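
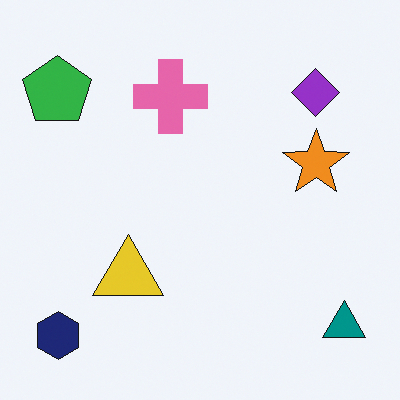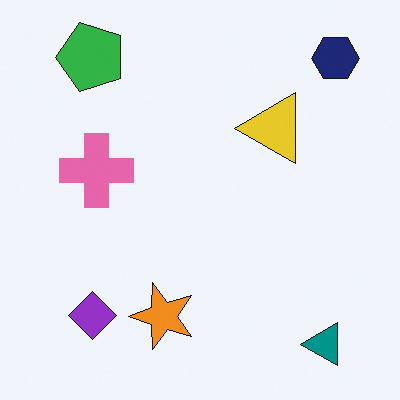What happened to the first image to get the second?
It was transposed (reflected across the top-left ↔ bottom-right diagonal).

Shapes have swapped their row and column positions — what was in the top-right is now in the bottom-left — a diagonal reflection.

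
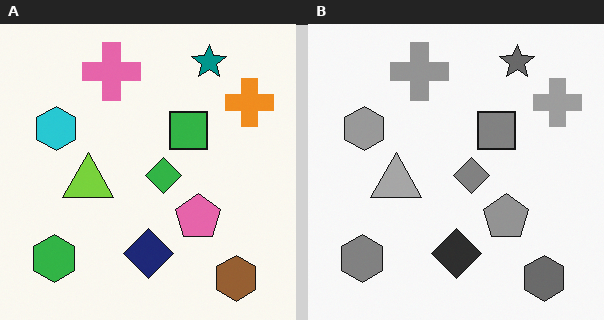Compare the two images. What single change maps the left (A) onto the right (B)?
The image was converted to grayscale.

All color is removed — every shape is now a shade of grey.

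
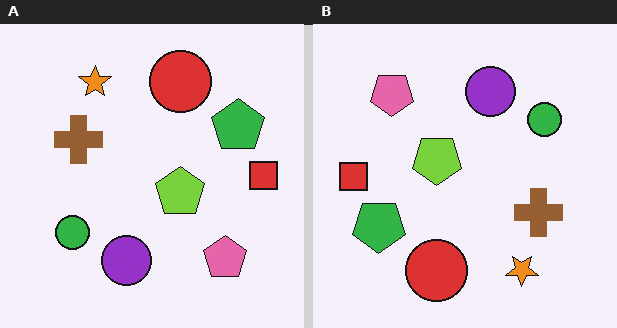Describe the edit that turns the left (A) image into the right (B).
It was rotated 180°.

The red square sits in the right of the left (A) image and the left of the right (B) — consistent with a whole-image 180° rotation.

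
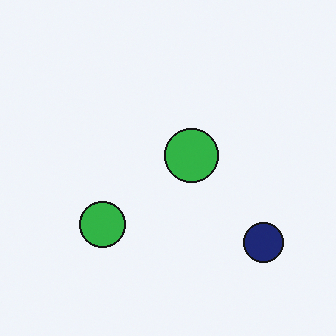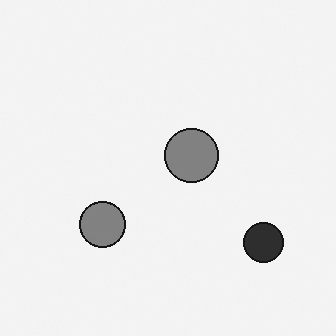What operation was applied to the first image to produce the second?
This is the original image converted to grayscale.

All color is removed — every shape is now a shade of grey.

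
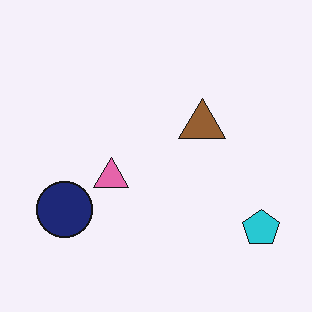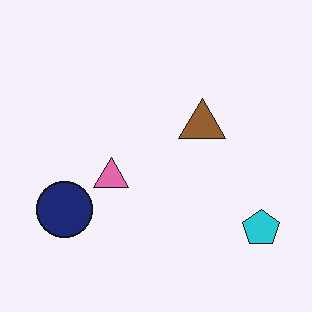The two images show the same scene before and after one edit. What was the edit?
It was given moderate JPEG compression.

Blocky 8×8 compression artifacts appear around shape edges and the flat background shows ringing — characteristic JPEG degradation.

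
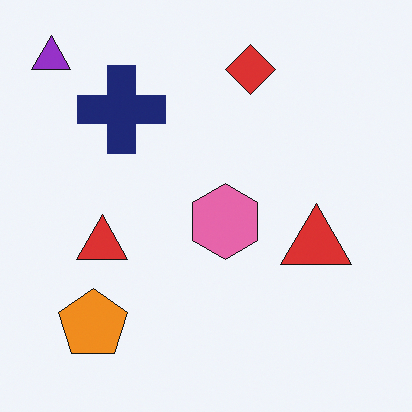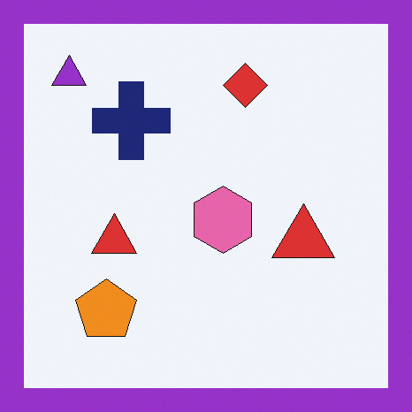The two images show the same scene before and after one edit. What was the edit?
It was framed with a purple border.

A solid purple frame runs around the edge of the second image, with the content slightly shrunk inside it.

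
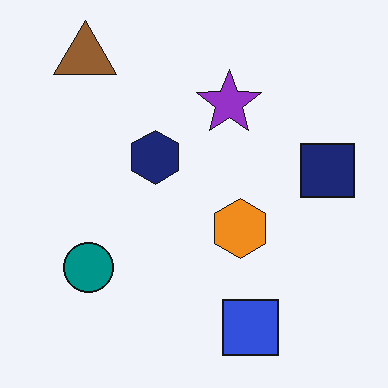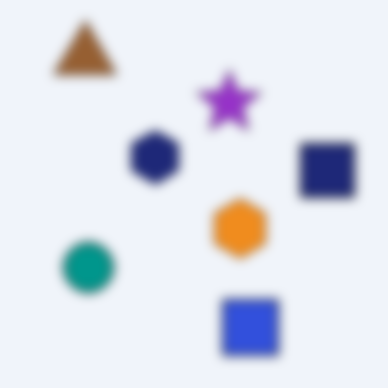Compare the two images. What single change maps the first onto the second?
The second image is the first strongly gaussian-blurred.

Shape edges and outlines are uniformly softened across the whole image.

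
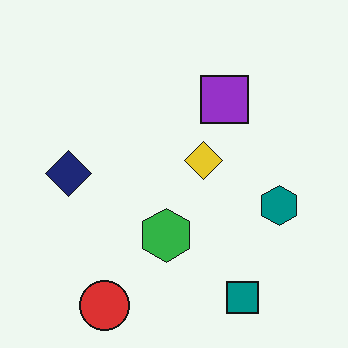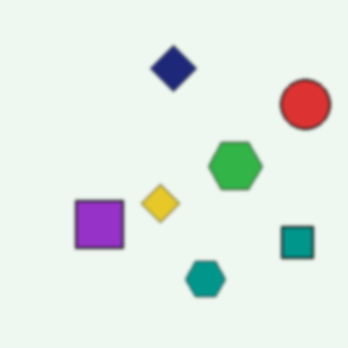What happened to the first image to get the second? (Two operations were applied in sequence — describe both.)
The transformation is: slightly softened, then transposed (reflected across the top-left ↔ bottom-right diagonal).

Shape edges and outlines are uniformly softened across the whole image. Shapes have swapped their row and column positions — what was in the top-right is now in the bottom-left — a diagonal reflection.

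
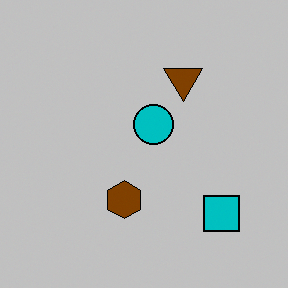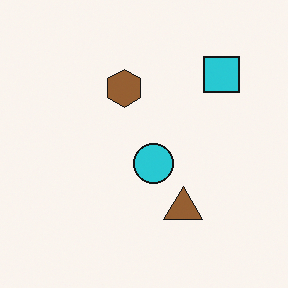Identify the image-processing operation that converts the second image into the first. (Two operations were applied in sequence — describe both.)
The first image is the second flipped vertically (top ↔ bottom), then aggressively posterized.

The cyan square is in the top-right of the second image and the bottom-right of the first — shapes on opposite sides of the horizontal midline have swapped in a mirror flip. Each flat color has snapped to a coarser quantized level — most visibly, the near-white background has dropped to a flat grey.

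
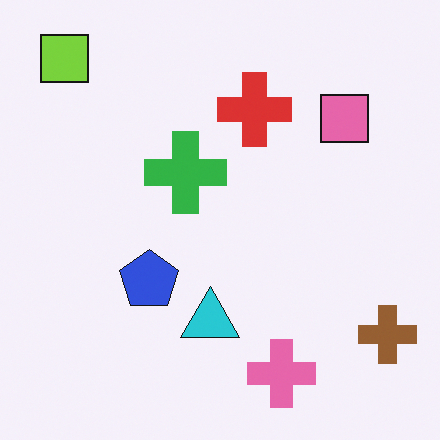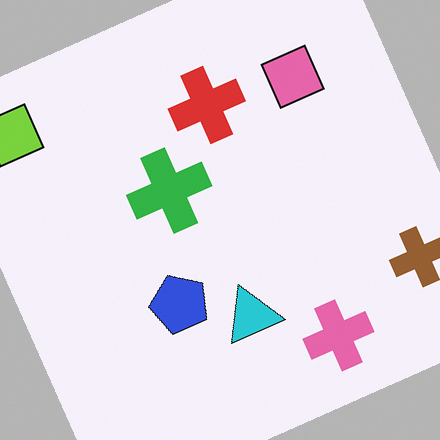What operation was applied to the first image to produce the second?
This is the original image rotated counter-clockwise by a moderate amount.

Every shape is tilted by the same angle and the image corners show triangular fill wedges — a whole-image rotation by a non-right angle.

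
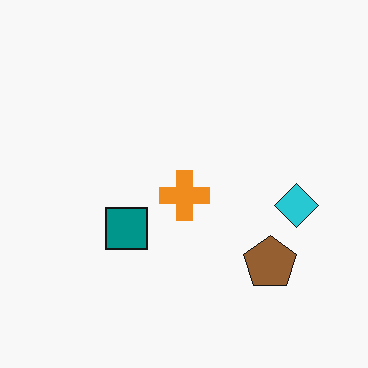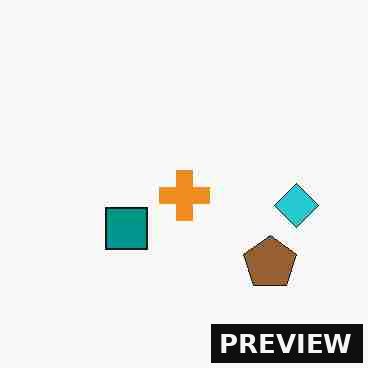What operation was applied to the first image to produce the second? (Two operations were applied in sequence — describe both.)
This is the original image heavily JPEG-compressed with obvious blocking artifacts, then watermarked with the text "PREVIEW" in the lower-right corner.

Blocky 8×8 compression artifacts appear around shape edges and the flat background shows ringing — characteristic JPEG degradation. A dark label reading "PREVIEW" appears in the lower-right corner.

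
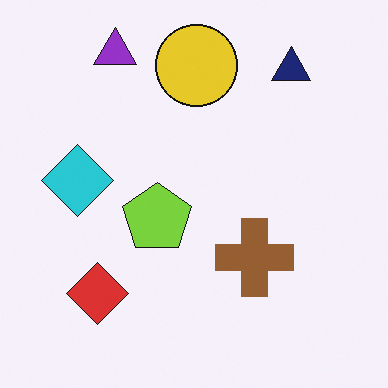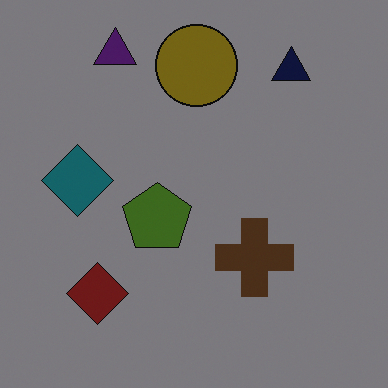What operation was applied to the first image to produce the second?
The second image is the first darkened a lot.

Every pixel — background and shapes alike — is uniformly darkened.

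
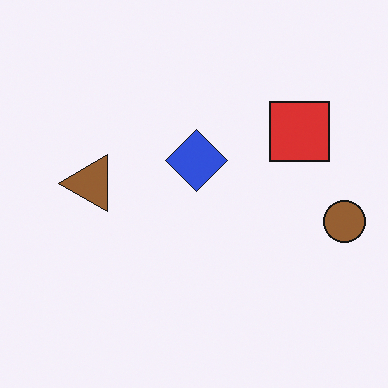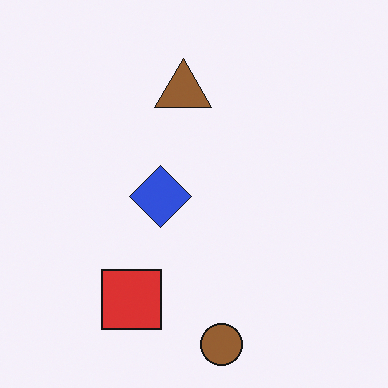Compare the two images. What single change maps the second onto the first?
Transposed (reflected across the top-left ↔ bottom-right diagonal).

Shapes have swapped their row and column positions — what was in the top-right is now in the bottom-left — a diagonal reflection.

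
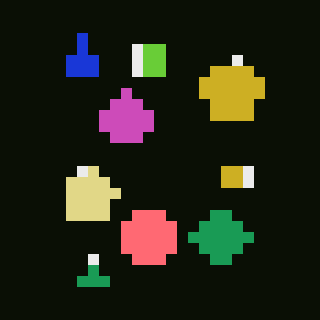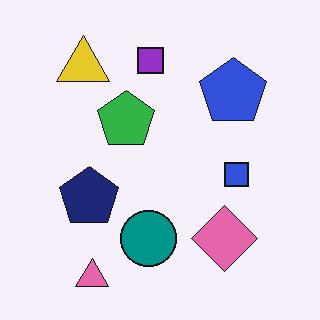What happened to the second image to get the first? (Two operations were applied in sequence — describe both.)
It was color-inverted (negative), then coarsely pixelated.

The light background has become dark and every shape's color is its complement — a photographic negative. Shapes are reduced to large square blocks; fine edges and outlines are lost — a downscale-then-upscale (mosaic) effect.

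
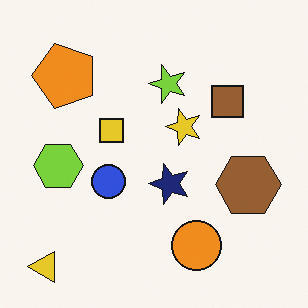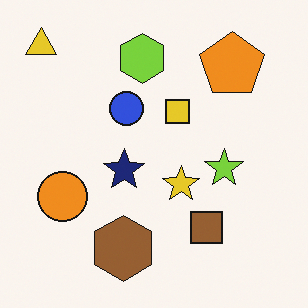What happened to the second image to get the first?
This is the original image rotated 90° counter-clockwise.

The yellow triangle sits in the top-left of the second image and the bottom-left of the first — consistent with a whole-image 90° counter-clockwise rotation.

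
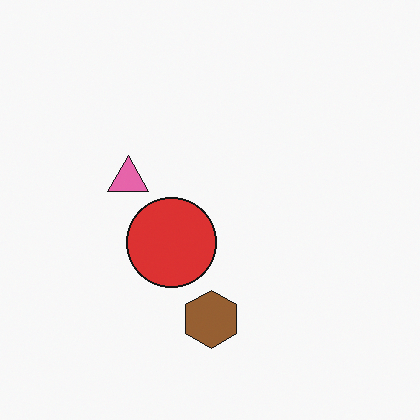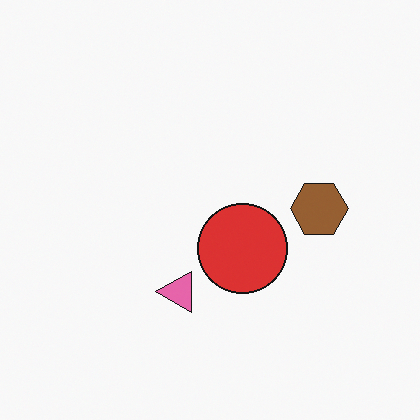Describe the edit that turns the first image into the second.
The second image is the first rotated 90° counter-clockwise.

The brown hexagon sits in the bottom of the first image and the right of the second — consistent with a whole-image 90° counter-clockwise rotation.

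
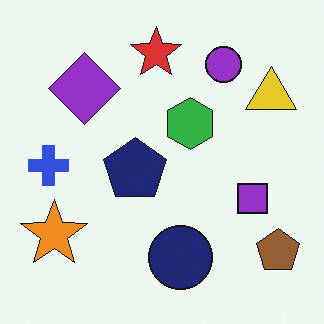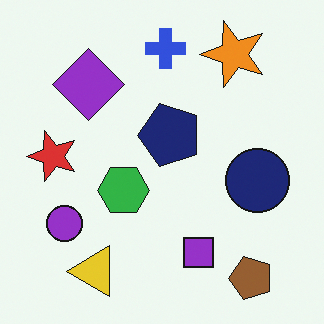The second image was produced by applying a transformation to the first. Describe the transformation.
The second image is the first transposed (reflected across the top-left ↔ bottom-right diagonal).

Shapes have swapped their row and column positions — what was in the top-right is now in the bottom-left — a diagonal reflection.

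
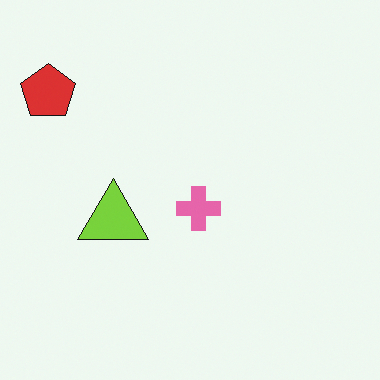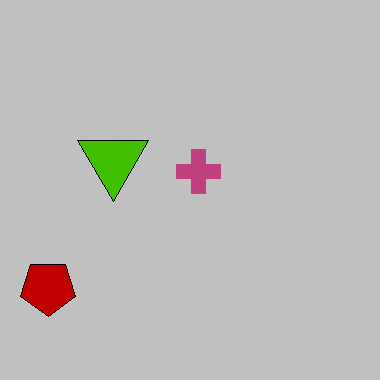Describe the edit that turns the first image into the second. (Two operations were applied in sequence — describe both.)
The transformation is: flipped vertically (top ↔ bottom), then aggressively posterized.

The red pentagon is in the top-left of the first image and the bottom-left of the second — shapes on opposite sides of the horizontal midline have swapped in a mirror flip. Each flat color has snapped to a coarser quantized level — most visibly, the near-white background has dropped to a flat grey.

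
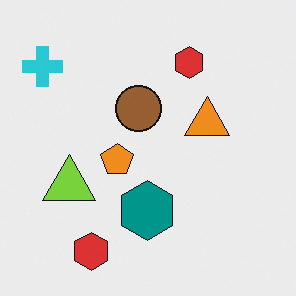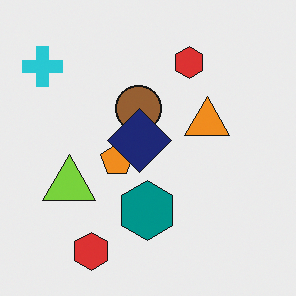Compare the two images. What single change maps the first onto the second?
The transformation is: overlaid with an additional navy diamond.

A navy diamond appears in the second image that is absent from the first.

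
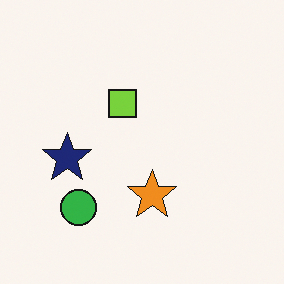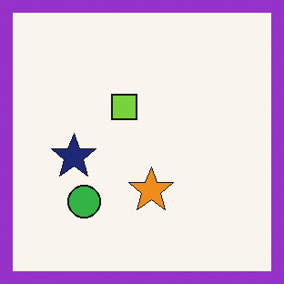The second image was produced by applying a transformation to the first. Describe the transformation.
This is the original image framed with a purple border.

A solid purple frame runs around the edge of the second image, with the content slightly shrunk inside it.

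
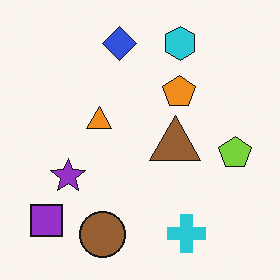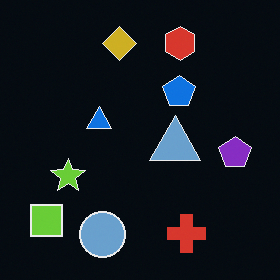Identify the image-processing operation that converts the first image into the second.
It was color-inverted (negative).

The light background has become dark and every shape's color is its complement — a photographic negative.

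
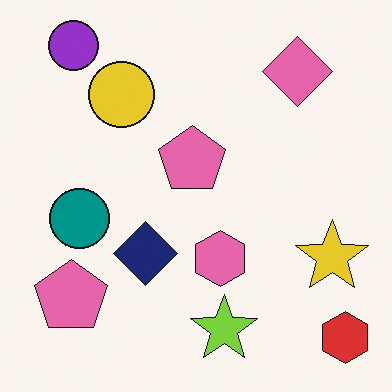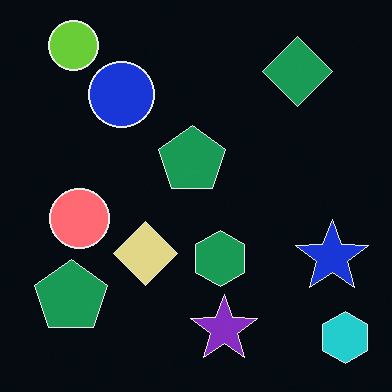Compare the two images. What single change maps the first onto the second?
The image was color-inverted (negative).

The light background has become dark and every shape's color is its complement — a photographic negative.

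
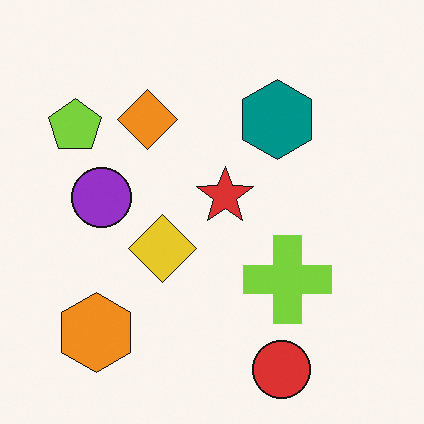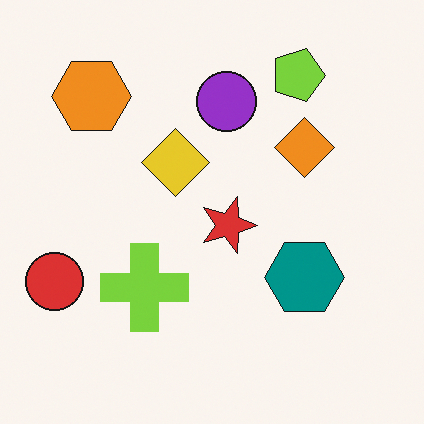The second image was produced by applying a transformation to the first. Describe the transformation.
The transformation is: rotated 90° clockwise.

The red circle sits in the bottom of the first image and the left of the second — consistent with a whole-image 90° clockwise rotation.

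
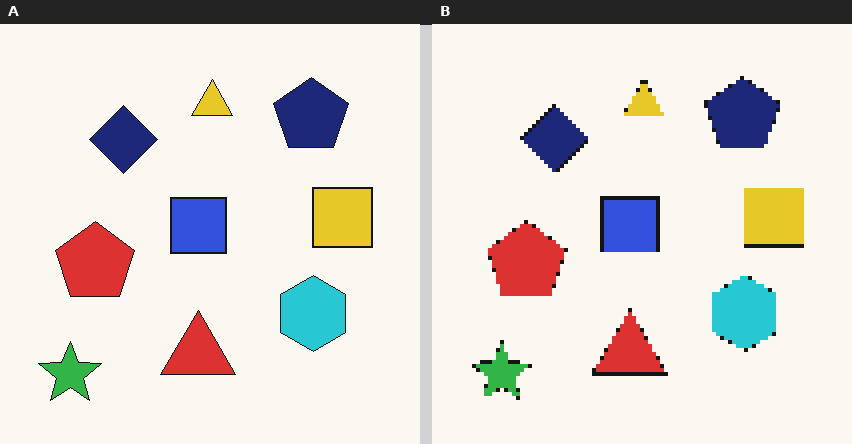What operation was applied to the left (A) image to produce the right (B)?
This is the original image mildly pixelated.

Shapes are reduced to large square blocks; fine edges and outlines are lost — a downscale-then-upscale (mosaic) effect.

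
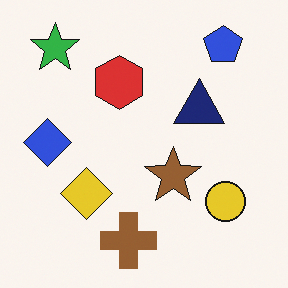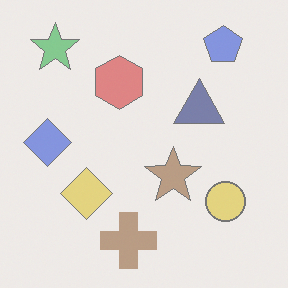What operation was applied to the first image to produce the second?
The second image is the first washed out (contrast reduced).

Tones are pushed toward mid-grey across the whole image — a global contrast change.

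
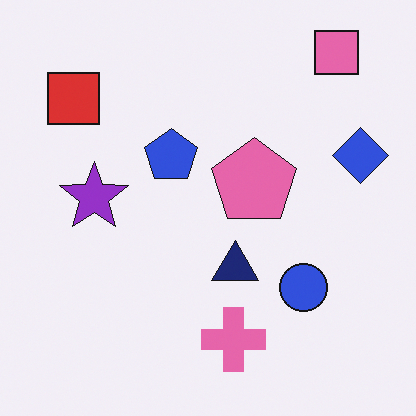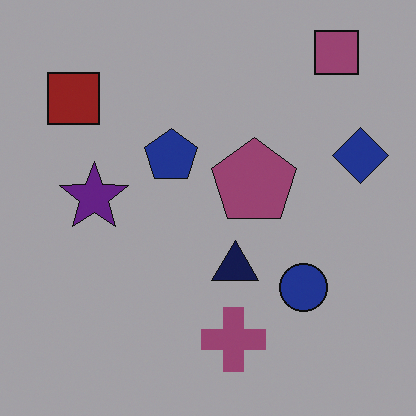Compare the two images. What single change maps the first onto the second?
The transformation is: noticeably darkened.

Every pixel — background and shapes alike — is uniformly darkened.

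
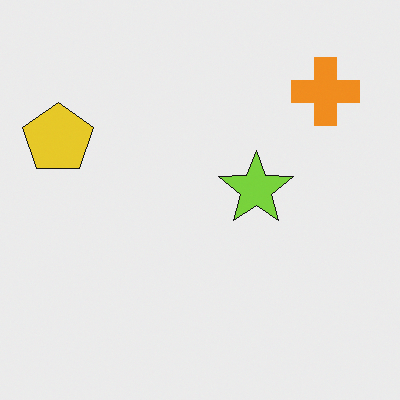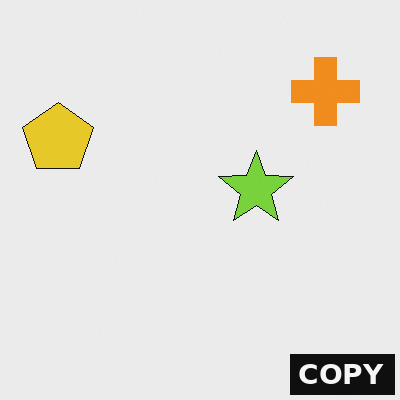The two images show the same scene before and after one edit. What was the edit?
The image was watermarked with the text "COPY" in the lower-right corner.

A dark label reading "COPY" appears in the lower-right corner.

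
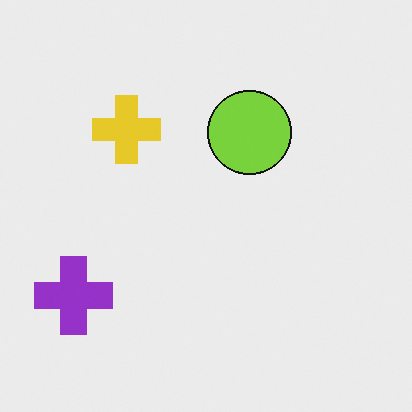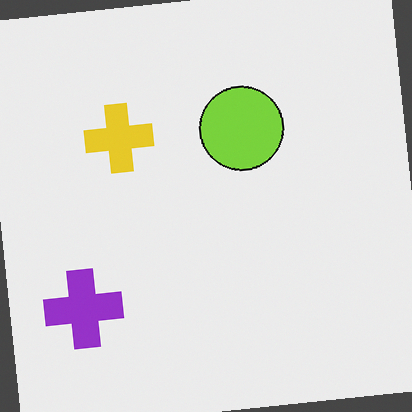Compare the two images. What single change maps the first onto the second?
It was rotated counter-clockwise by a small amount.

Every shape is tilted by the same angle and the image corners show triangular fill wedges — a whole-image rotation by a non-right angle.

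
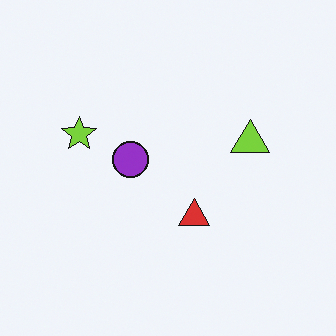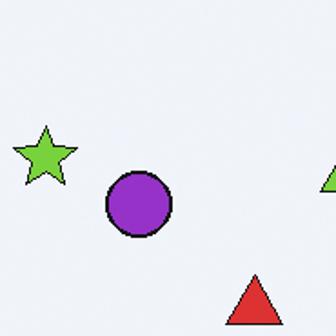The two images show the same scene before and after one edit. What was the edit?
The second image is the first cropped tightly and scaled back up.

The visible shapes are larger and the field of view is narrower; shapes near the original edges may be partly or wholly outside the frame — a crop-and-rescale.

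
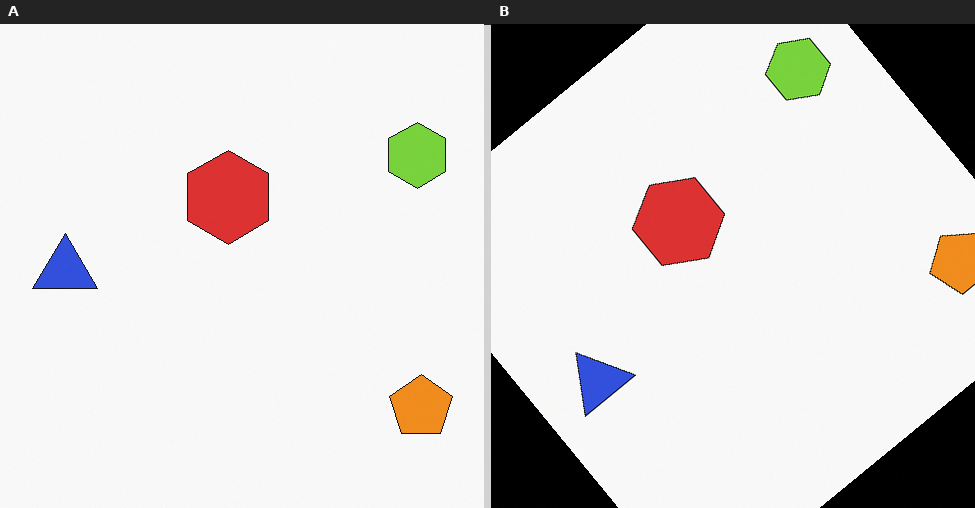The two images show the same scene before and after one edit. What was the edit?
Rotated counter-clockwise by a large amount — several tens of degrees.

Every shape is tilted by the same angle and the image corners show triangular fill wedges — a whole-image rotation by a non-right angle.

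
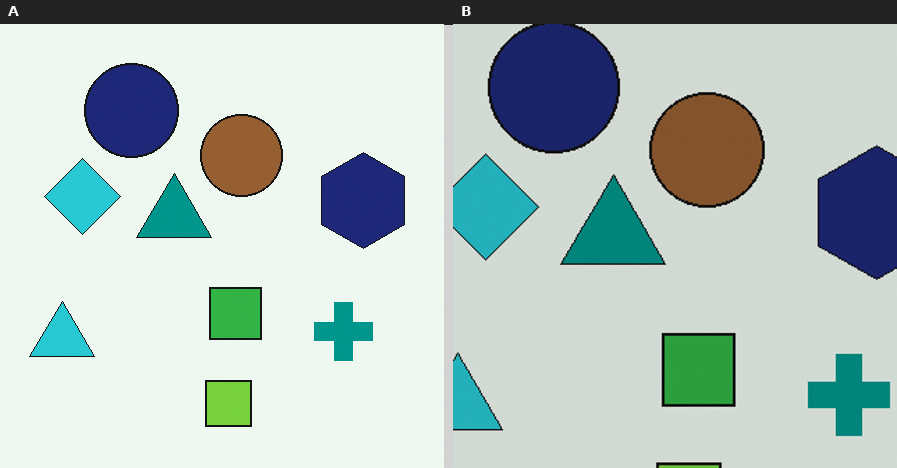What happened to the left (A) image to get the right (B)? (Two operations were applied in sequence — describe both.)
The transformation is: cropped to a modestly smaller region and rescaled, then slightly darkened.

The visible shapes are larger and the field of view is narrower; shapes near the original edges may be partly or wholly outside the frame — a crop-and-rescale. Every pixel — background and shapes alike — is uniformly darkened.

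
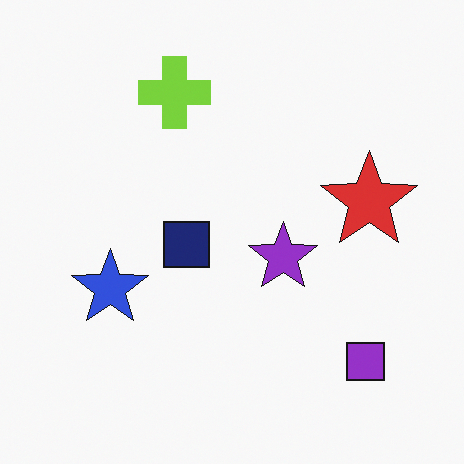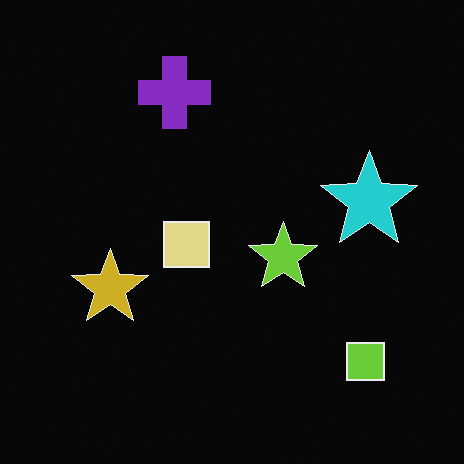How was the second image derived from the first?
This is the original image color-inverted (negative).

The light background has become dark and every shape's color is its complement — a photographic negative.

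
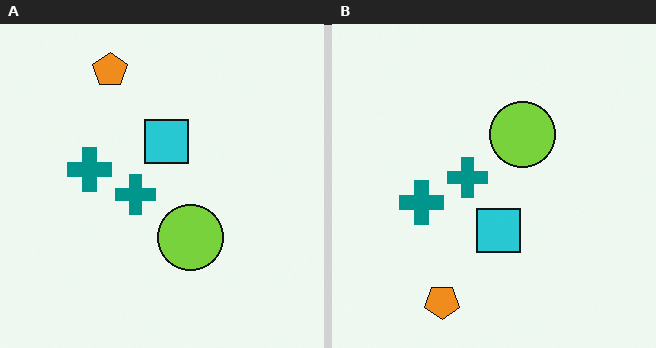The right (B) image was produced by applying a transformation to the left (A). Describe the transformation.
This is the original image flipped vertically (top ↔ bottom).

The orange pentagon is in the top of the left (A) image and the bottom of the right (B) — shapes on opposite sides of the horizontal midline have swapped in a mirror flip.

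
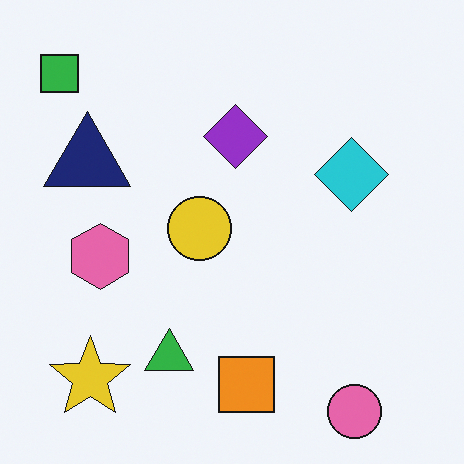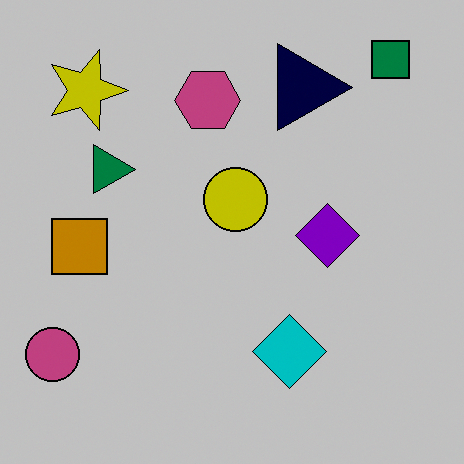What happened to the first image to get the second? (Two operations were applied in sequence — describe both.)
It was rotated 90° clockwise, then aggressively posterized.

The green square sits in the top-left of the first image and the top-right of the second — consistent with a whole-image 90° clockwise rotation. Each flat color has snapped to a coarser quantized level — most visibly, the near-white background has dropped to a flat grey.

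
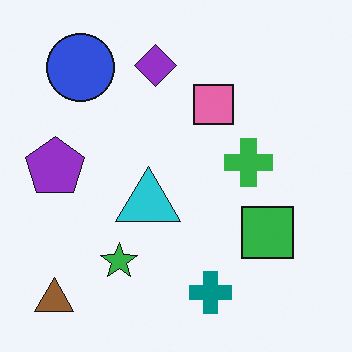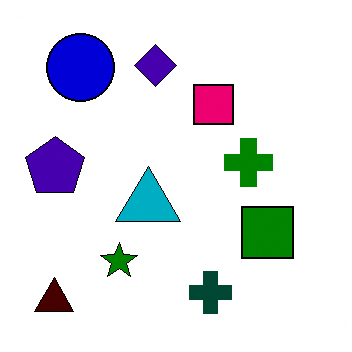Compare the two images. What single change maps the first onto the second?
It was given much higher contrast.

Tones are pushed away from mid-grey across the whole image — a global contrast change.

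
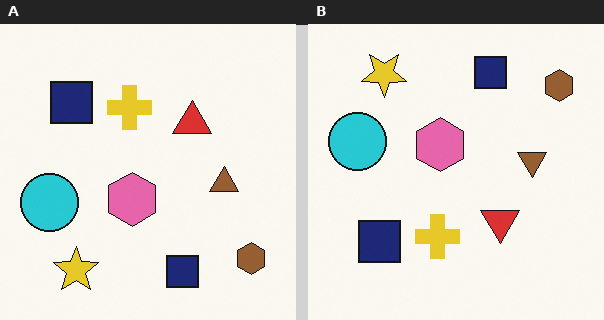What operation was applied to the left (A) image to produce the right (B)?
It was flipped vertically (top ↔ bottom).

The yellow star is in the bottom-left of the left (A) image and the top-left of the right (B) — shapes on opposite sides of the horizontal midline have swapped in a mirror flip.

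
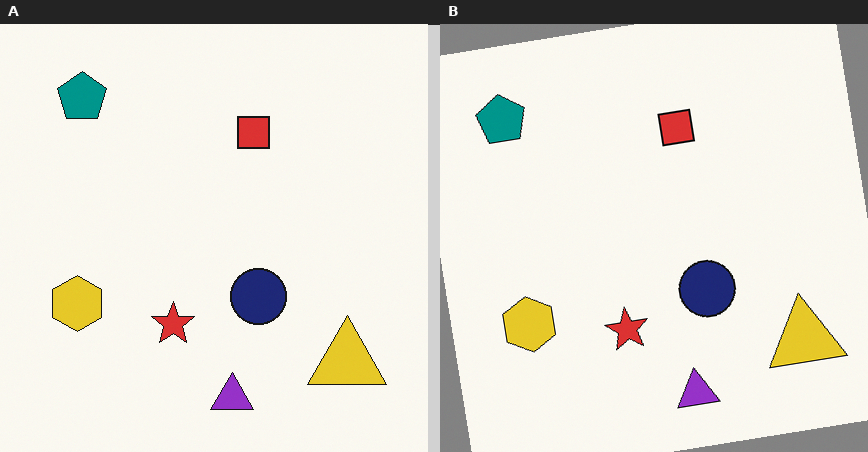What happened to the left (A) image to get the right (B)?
This is the original image rotated counter-clockwise by a few degrees.

Every shape is tilted by the same angle and the image corners show triangular fill wedges — a whole-image rotation by a non-right angle.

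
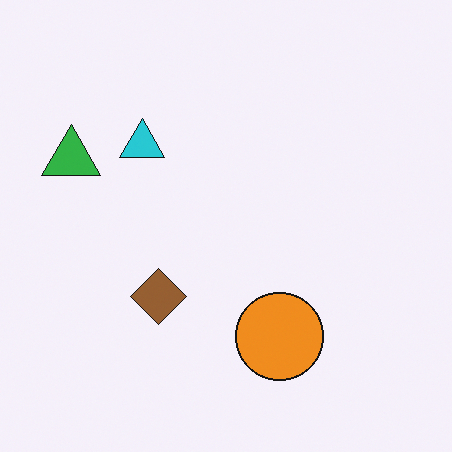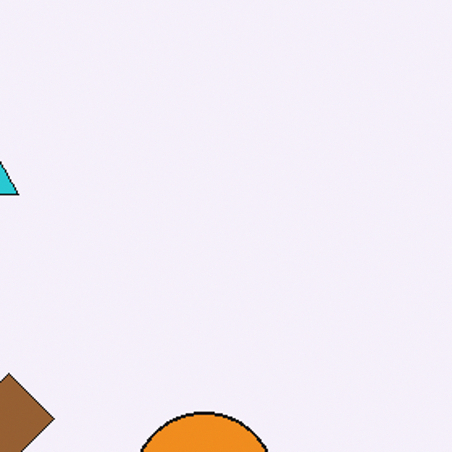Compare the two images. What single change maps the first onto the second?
It was cropped to a noticeably smaller region and rescaled.

The visible shapes are larger and the field of view is narrower; shapes near the original edges may be partly or wholly outside the frame — a crop-and-rescale.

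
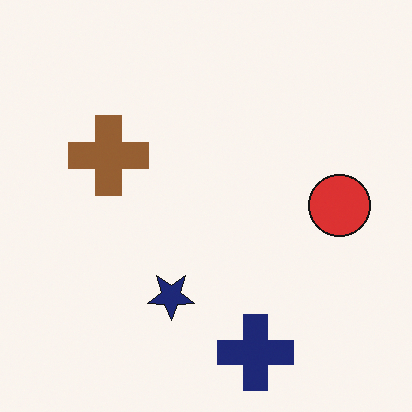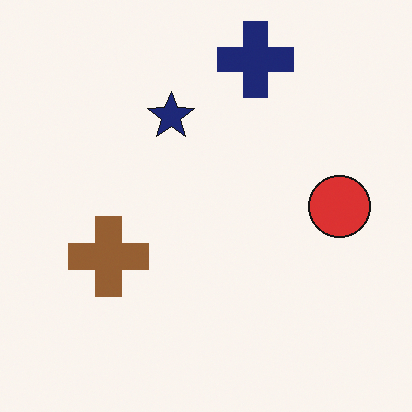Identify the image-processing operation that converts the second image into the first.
Flipped vertically (top ↔ bottom).

The navy cross is in the top of the second image and the bottom of the first — shapes on opposite sides of the horizontal midline have swapped in a mirror flip.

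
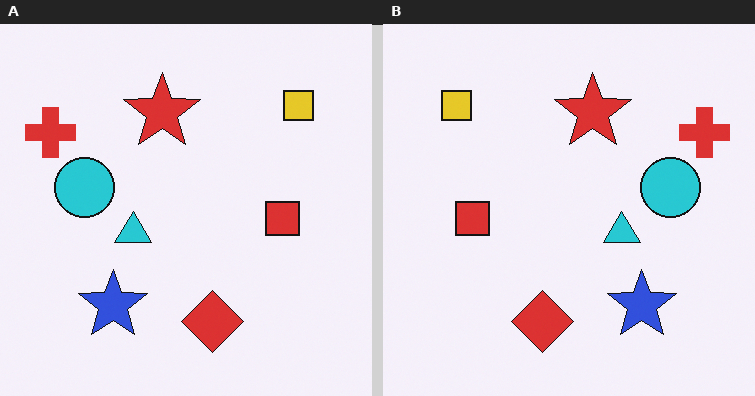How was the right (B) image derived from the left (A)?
The image was flipped horizontally (left ↔ right).

The red cross is in the top-left of the left (A) image and the top-right of the right (B) — shapes on opposite sides of the vertical midline have swapped in a mirror flip.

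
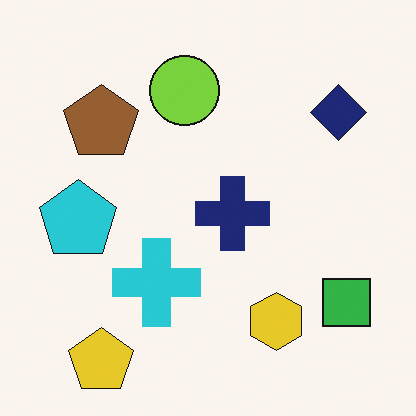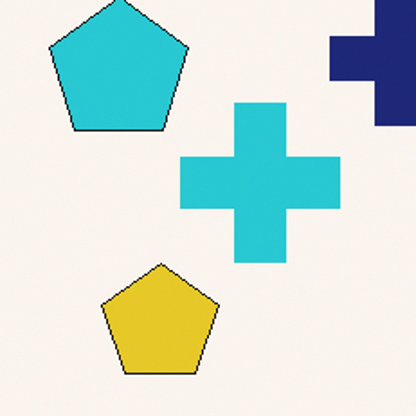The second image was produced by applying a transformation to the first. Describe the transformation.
Cropped tightly and scaled back up.

The visible shapes are larger and the field of view is narrower; shapes near the original edges may be partly or wholly outside the frame — a crop-and-rescale.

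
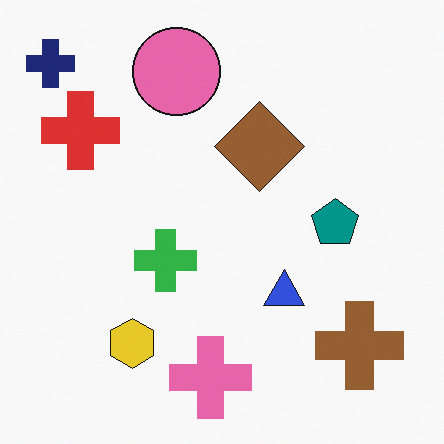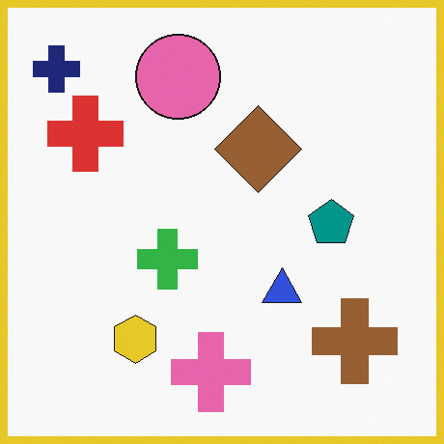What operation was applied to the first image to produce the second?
It was framed with a yellow border.

A solid yellow frame runs around the edge of the second image, with the content slightly shrunk inside it.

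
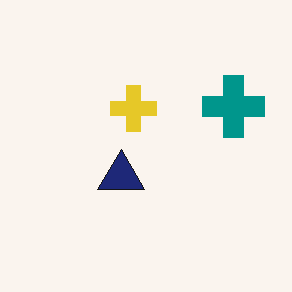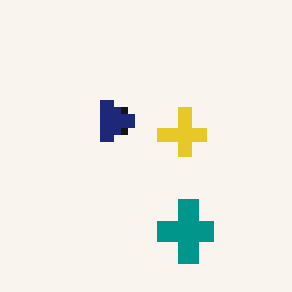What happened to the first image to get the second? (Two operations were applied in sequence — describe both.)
The image was rotated 90° clockwise, then pixelated into visible square blocks.

The teal cross sits in the right of the first image and the bottom of the second — consistent with a whole-image 90° clockwise rotation. Shapes are reduced to large square blocks; fine edges and outlines are lost — a downscale-then-upscale (mosaic) effect.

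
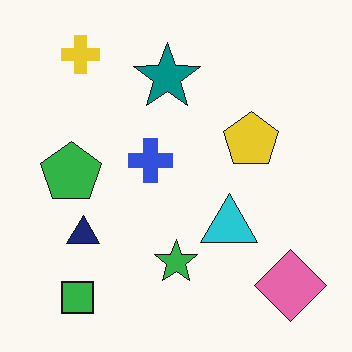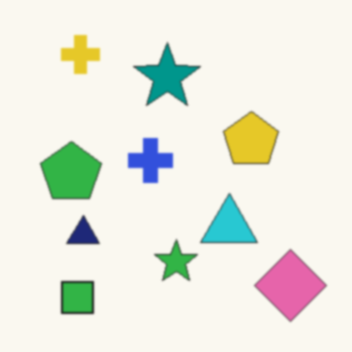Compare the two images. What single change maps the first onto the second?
It was slightly softened.

Shape edges and outlines are uniformly softened across the whole image.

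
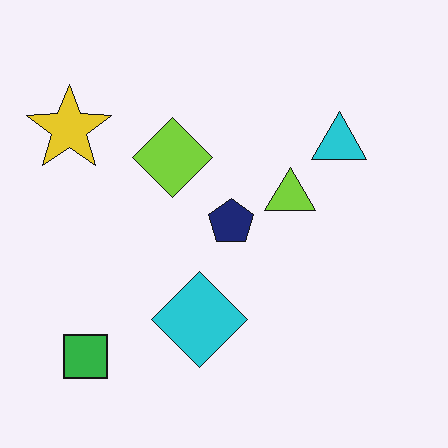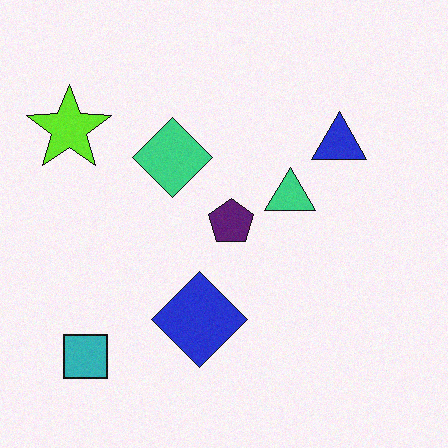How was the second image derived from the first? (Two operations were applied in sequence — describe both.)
This is the original image hue-shifted by a small amount, then degraded with a light layer of grain.

Every shape's color has rotated by the same amount around the hue wheel — a uniform hue shift. Random speckle covers the whole image, including the flat background.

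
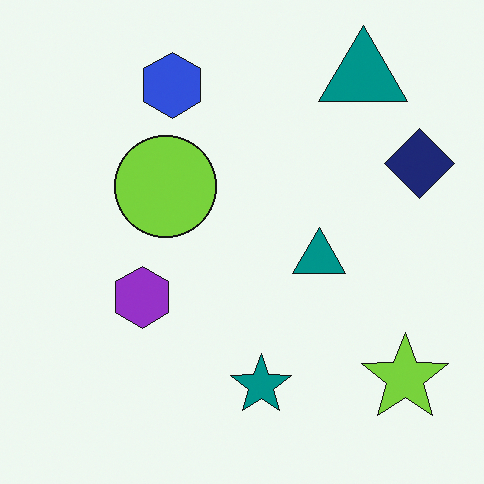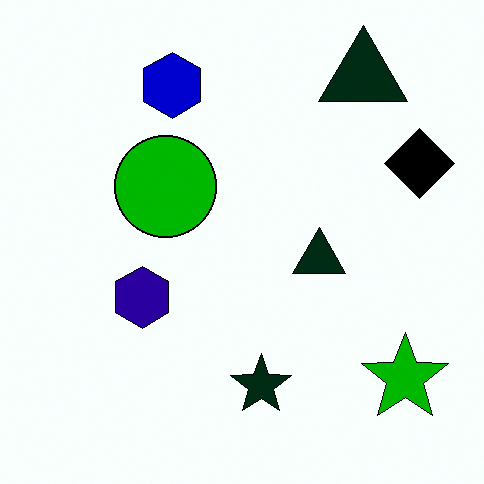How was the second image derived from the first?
Given much higher contrast.

Tones are pushed away from mid-grey across the whole image — a global contrast change.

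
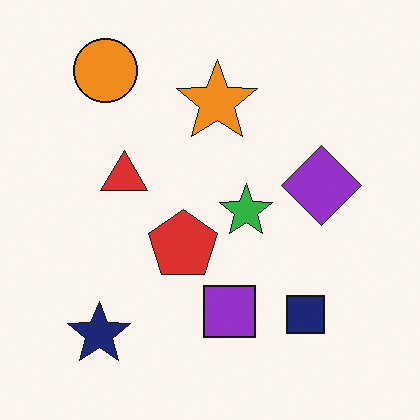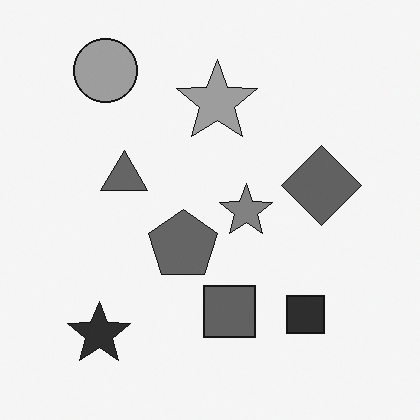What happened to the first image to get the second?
It was converted to grayscale.

All color is removed — every shape is now a shade of grey.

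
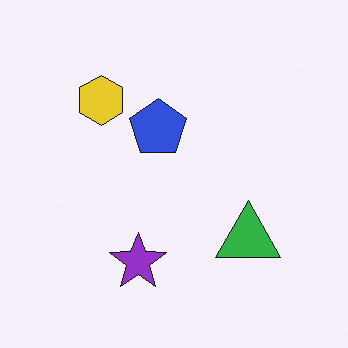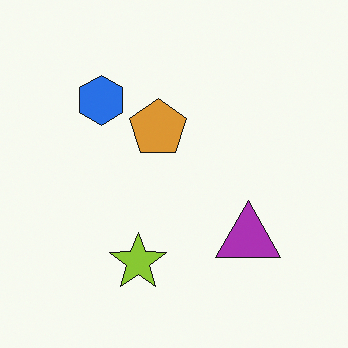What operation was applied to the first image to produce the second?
Hue-shifted by a large amount.

Every shape's color has rotated by the same amount around the hue wheel — a uniform hue shift.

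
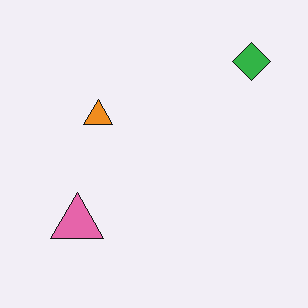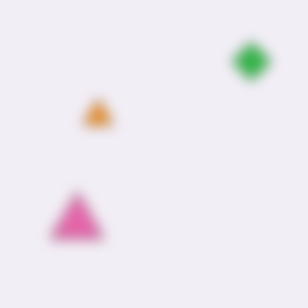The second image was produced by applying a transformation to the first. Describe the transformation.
The transformation is: heavily blurred.

Shape edges and outlines are uniformly softened across the whole image.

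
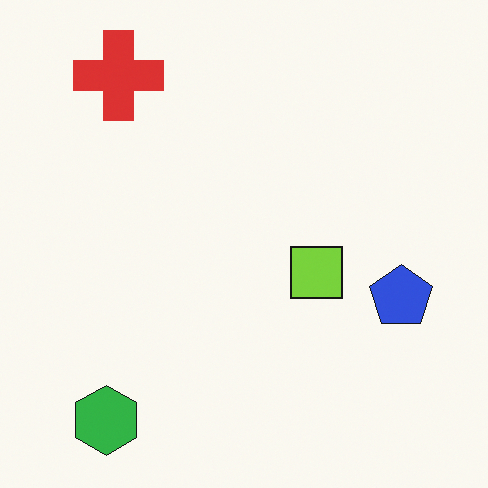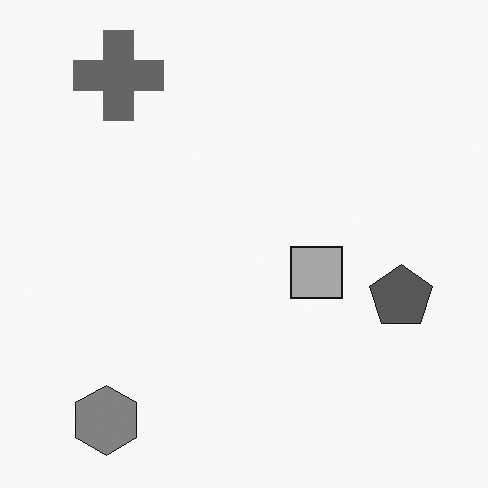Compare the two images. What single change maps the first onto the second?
It was converted to grayscale.

All color is removed — every shape is now a shade of grey.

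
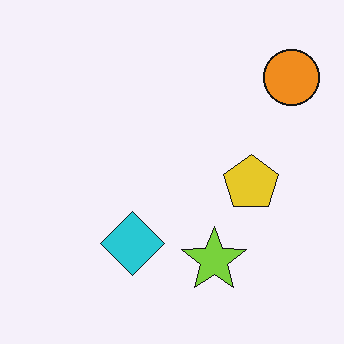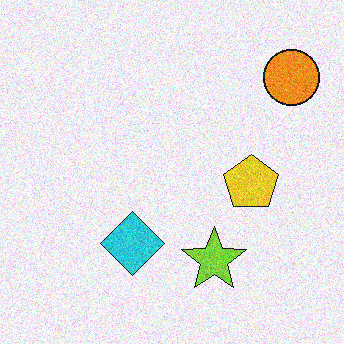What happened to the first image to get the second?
Degraded with visible gaussian noise.

Random speckle covers the whole image, including the flat background.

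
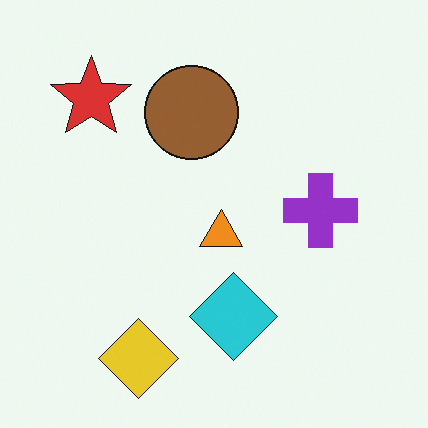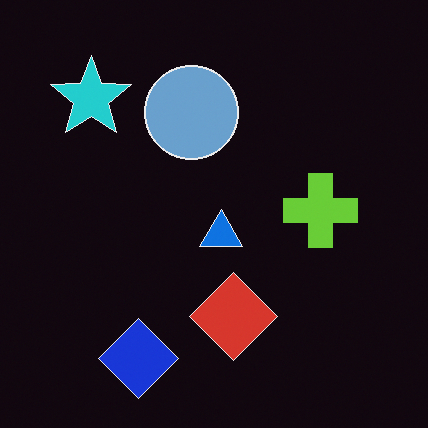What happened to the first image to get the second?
It was color-inverted (negative).

The light background has become dark and every shape's color is its complement — a photographic negative.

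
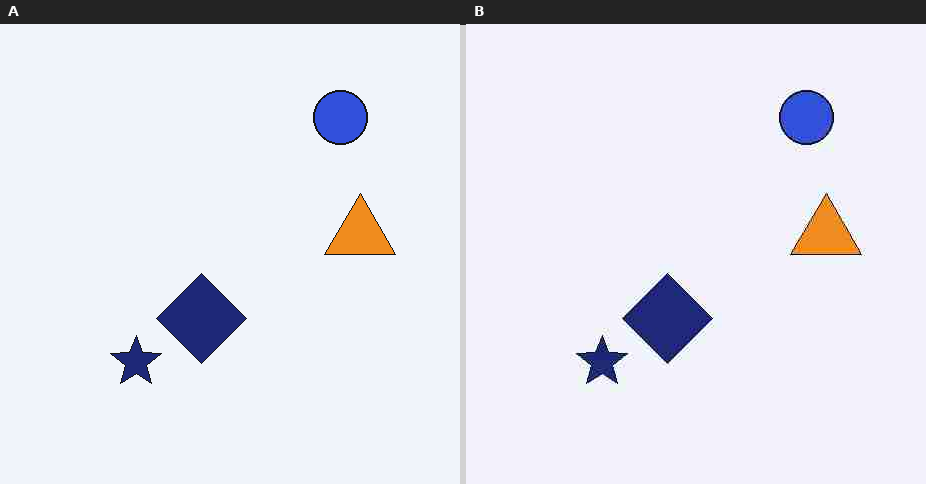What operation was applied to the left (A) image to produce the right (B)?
It was heavily JPEG-compressed with obvious blocking artifacts.

Blocky 8×8 compression artifacts appear around shape edges and the flat background shows ringing — characteristic JPEG degradation.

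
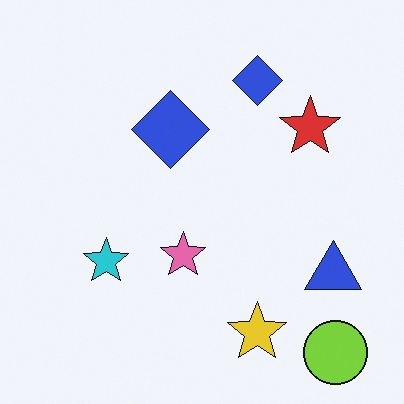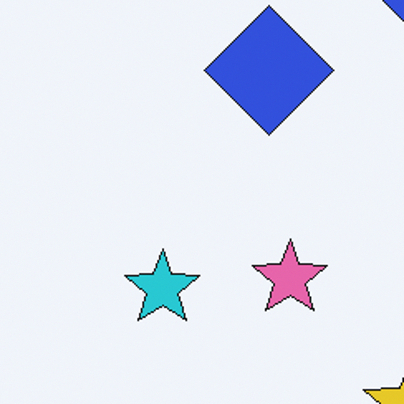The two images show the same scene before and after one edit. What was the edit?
The image was cropped tightly and scaled back up.

The visible shapes are larger and the field of view is narrower; shapes near the original edges may be partly or wholly outside the frame — a crop-and-rescale.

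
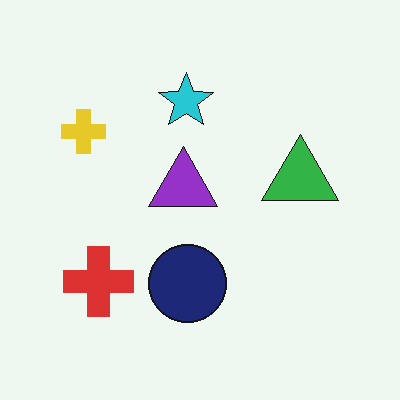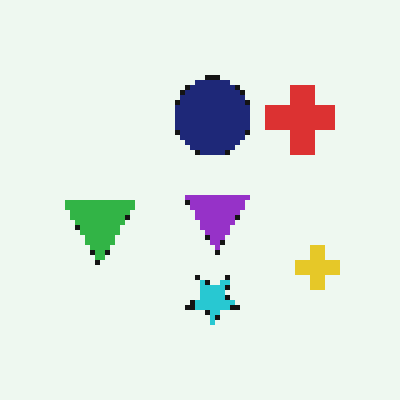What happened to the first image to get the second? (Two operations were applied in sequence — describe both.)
The transformation is: lightly pixelated (a mild mosaic effect), then rotated 180°.

Shapes are reduced to large square blocks; fine edges and outlines are lost — a downscale-then-upscale (mosaic) effect. The yellow cross sits in the top-left of the first image and the bottom-right of the second — consistent with a whole-image 180° rotation.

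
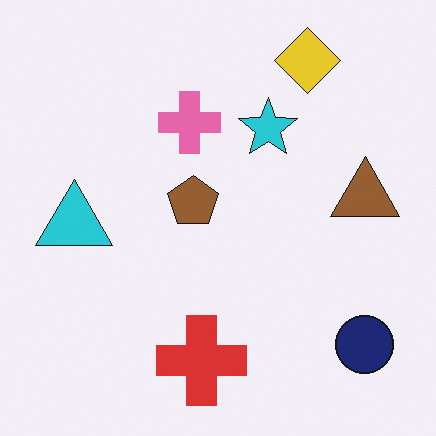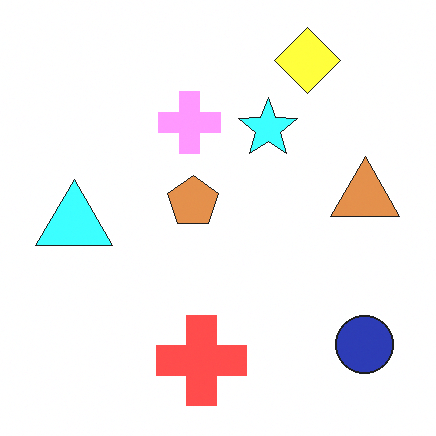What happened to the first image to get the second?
It was brightened a lot.

Every pixel — background and shapes alike — is uniformly brightened.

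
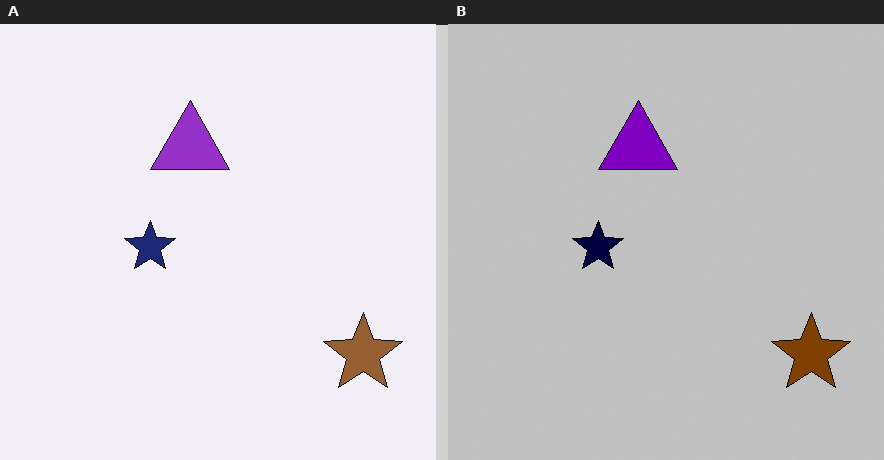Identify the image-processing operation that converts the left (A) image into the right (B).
The image was heavily posterized to just a handful of flat colors.

Each flat color has snapped to a coarser quantized level — most visibly, the near-white background has dropped to a flat grey.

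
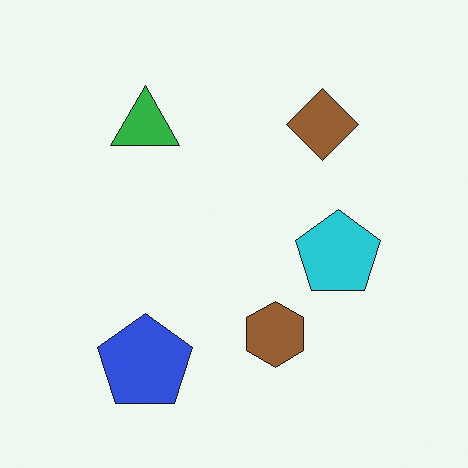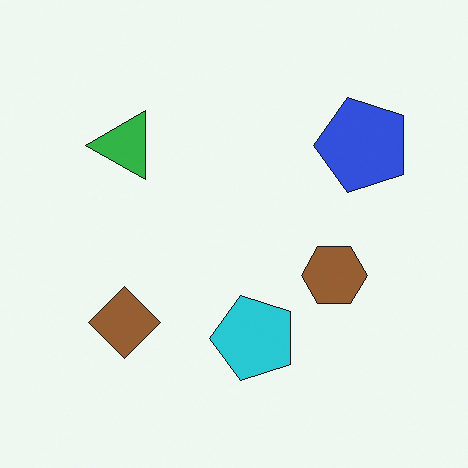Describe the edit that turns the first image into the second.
Transposed (reflected across the top-left ↔ bottom-right diagonal).

Shapes have swapped their row and column positions — what was in the top-right is now in the bottom-left — a diagonal reflection.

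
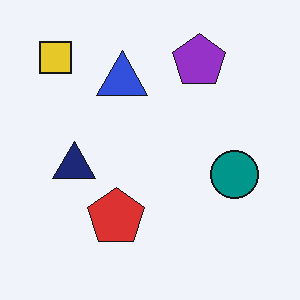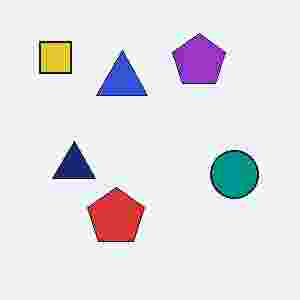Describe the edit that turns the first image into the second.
It was heavily JPEG-compressed with obvious blocking artifacts.

Blocky 8×8 compression artifacts appear around shape edges and the flat background shows ringing — characteristic JPEG degradation.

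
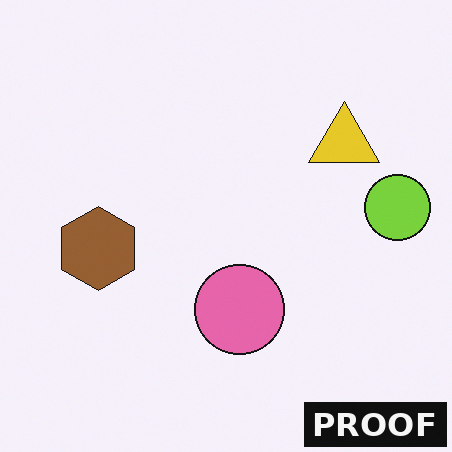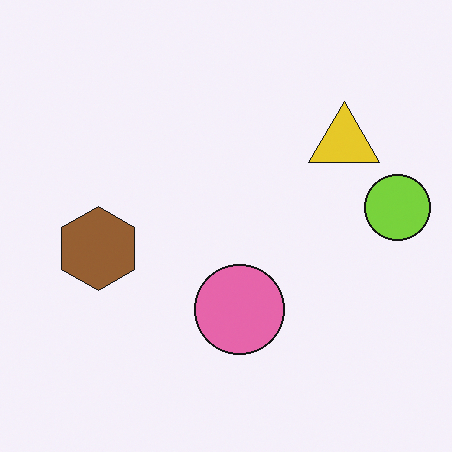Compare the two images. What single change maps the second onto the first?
This is the original image watermarked with the text "PROOF" in the lower-right corner.

A dark label reading "PROOF" appears in the lower-right corner.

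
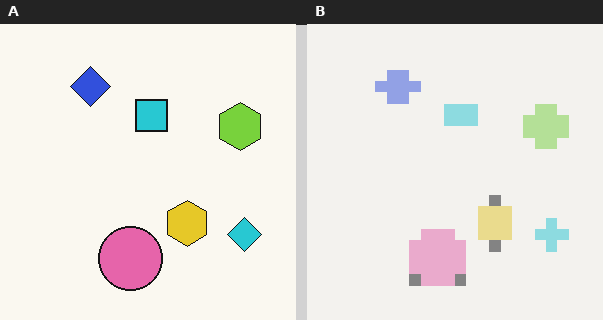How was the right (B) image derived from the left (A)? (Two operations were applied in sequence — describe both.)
Coarsely pixelated, then washed out (contrast reduced).

Shapes are reduced to large square blocks; fine edges and outlines are lost — a downscale-then-upscale (mosaic) effect. Tones are pushed toward mid-grey across the whole image — a global contrast change.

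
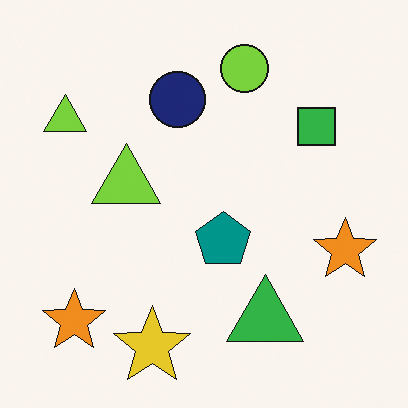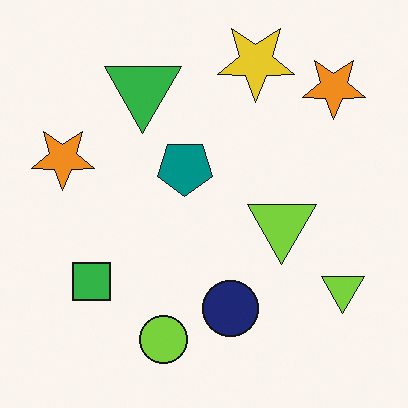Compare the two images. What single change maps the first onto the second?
The image was rotated 180°.

The yellow star sits in the bottom of the first image and the top of the second — consistent with a whole-image 180° rotation.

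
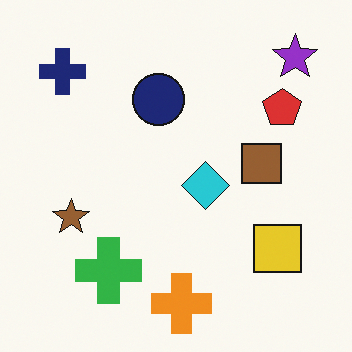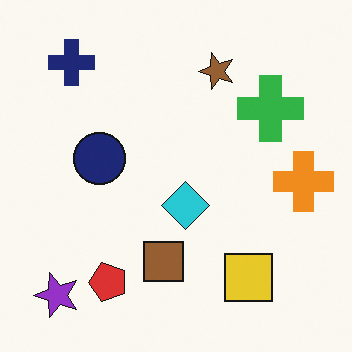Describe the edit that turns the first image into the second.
It was transposed (reflected across the top-left ↔ bottom-right diagonal).

Shapes have swapped their row and column positions — what was in the top-right is now in the bottom-left — a diagonal reflection.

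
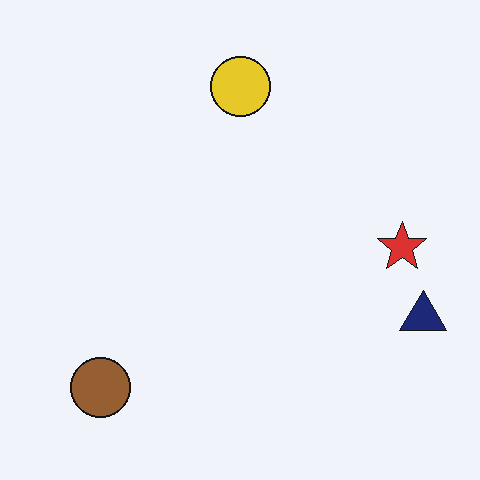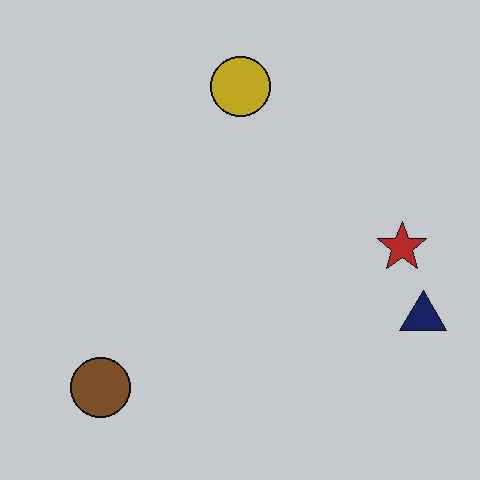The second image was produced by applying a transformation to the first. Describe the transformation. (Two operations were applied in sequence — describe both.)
It was JPEG-compressed with visible artifacts, then slightly darkened.

Blocky 8×8 compression artifacts appear around shape edges and the flat background shows ringing — characteristic JPEG degradation. Every pixel — background and shapes alike — is uniformly darkened.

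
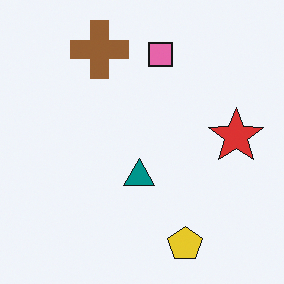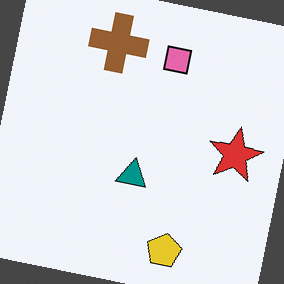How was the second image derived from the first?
The second image is the first rotated clockwise by a few degrees.

Every shape is tilted by the same angle and the image corners show triangular fill wedges — a whole-image rotation by a non-right angle.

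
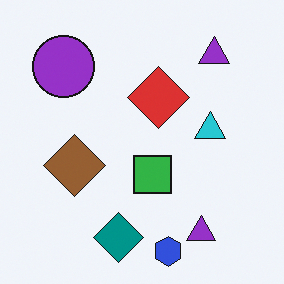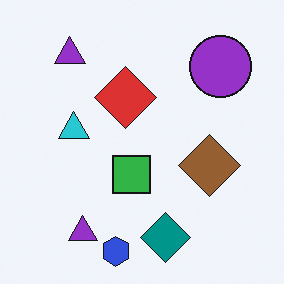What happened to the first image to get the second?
Flipped horizontally (left ↔ right).

The purple circle is in the top-left of the first image and the top-right of the second — shapes on opposite sides of the vertical midline have swapped in a mirror flip.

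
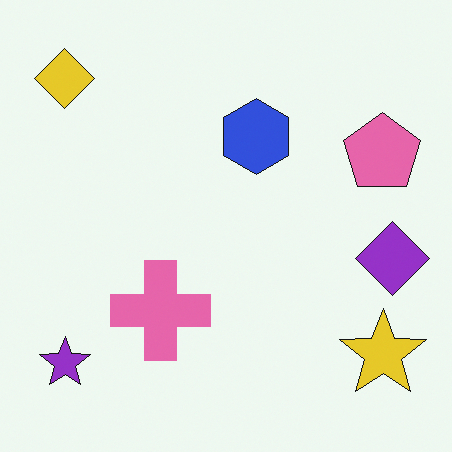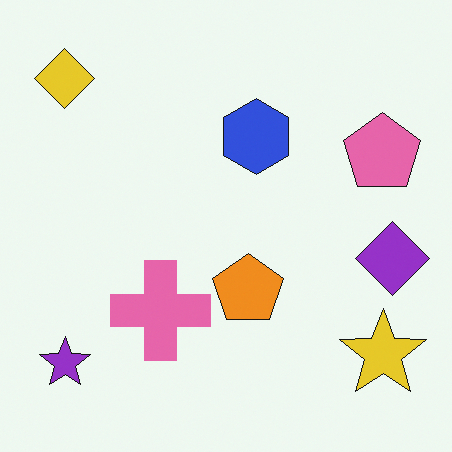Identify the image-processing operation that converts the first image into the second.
The second image is the first overlaid with an additional orange pentagon.

An orange pentagon appears in the second image that is absent from the first.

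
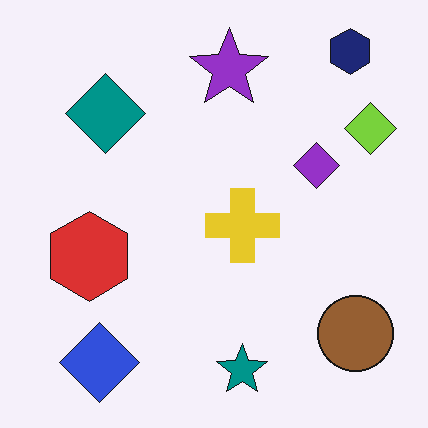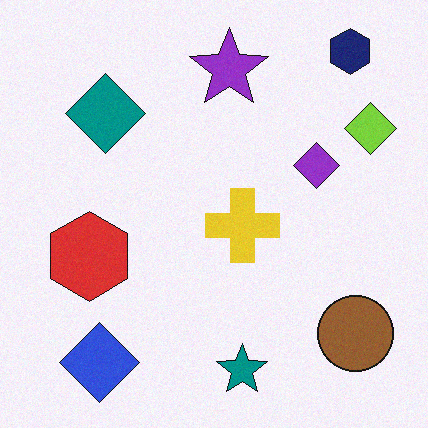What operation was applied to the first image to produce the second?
Degraded with light additive noise.

Random speckle covers the whole image, including the flat background.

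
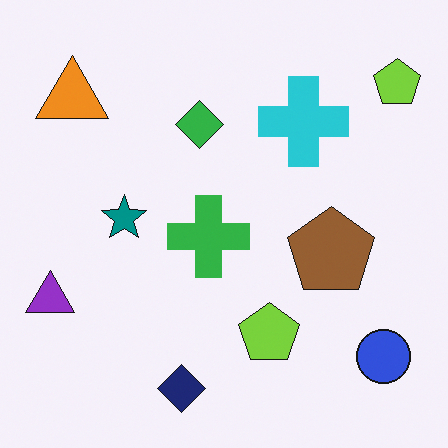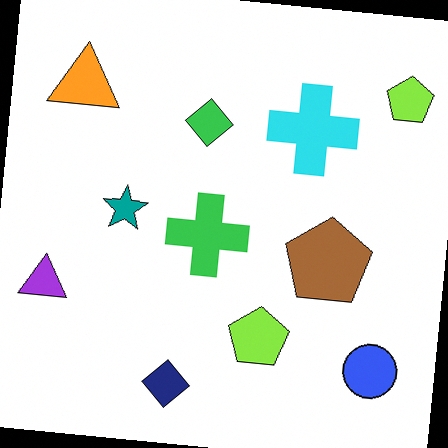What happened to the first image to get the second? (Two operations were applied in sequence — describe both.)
The second image is the first slightly brightened, then rotated clockwise by a small amount.

Every pixel — background and shapes alike — is uniformly brightened. Every shape is tilted by the same angle and the image corners show triangular fill wedges — a whole-image rotation by a non-right angle.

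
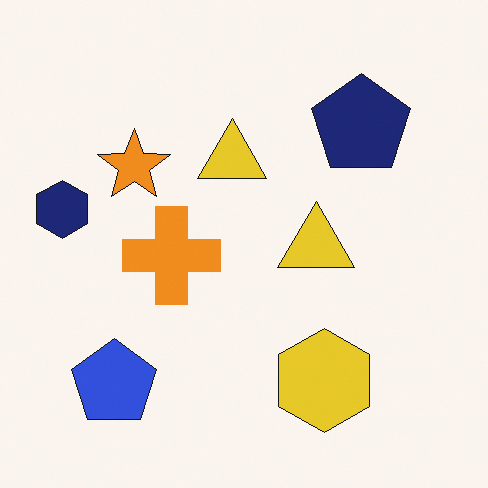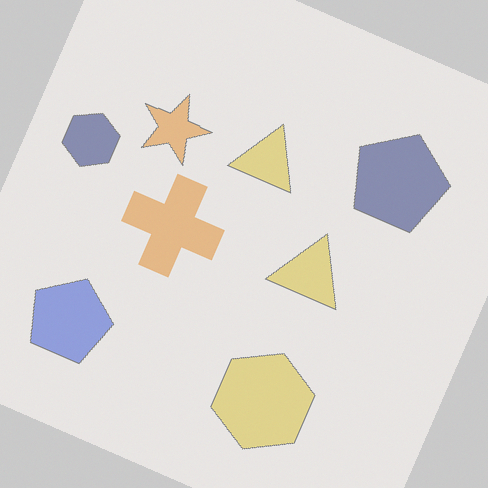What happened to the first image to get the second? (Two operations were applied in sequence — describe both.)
It was rotated clockwise by a moderate amount, then given much lower contrast.

Every shape is tilted by the same angle and the image corners show triangular fill wedges — a whole-image rotation by a non-right angle. Tones are pushed toward mid-grey across the whole image — a global contrast change.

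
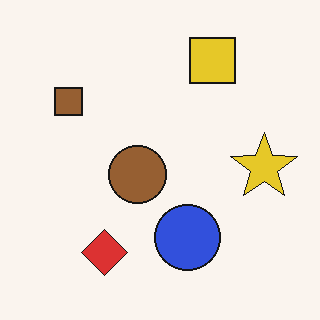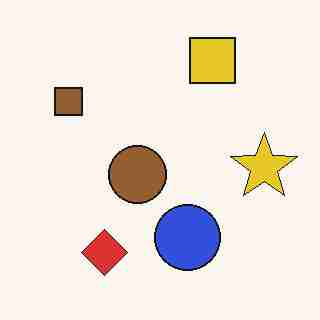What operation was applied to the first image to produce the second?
Degraded with heavy JPEG compression.

Blocky 8×8 compression artifacts appear around shape edges and the flat background shows ringing — characteristic JPEG degradation.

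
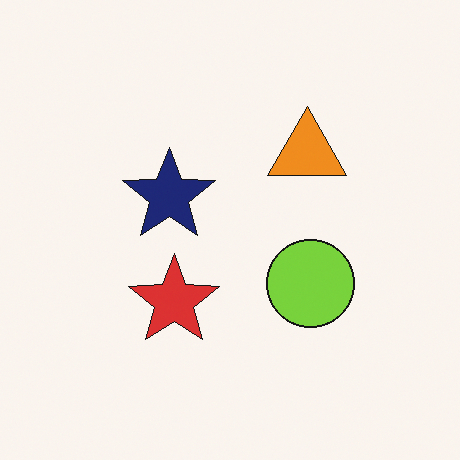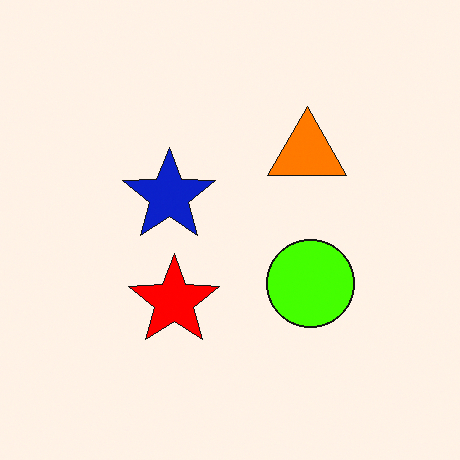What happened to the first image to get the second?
The transformation is: heavily oversaturated.

All colors are more vivid — a global saturation change.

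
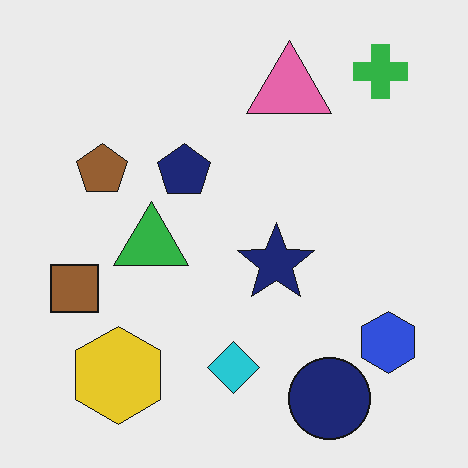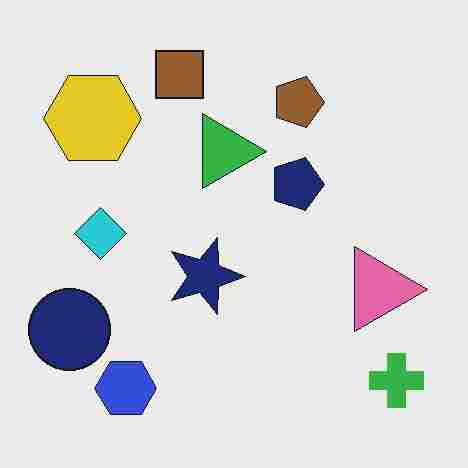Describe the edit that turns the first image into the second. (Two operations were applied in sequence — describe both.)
The transformation is: rotated 90° clockwise, then heavily JPEG-compressed with obvious blocking artifacts.

The green cross sits in the top-right of the first image and the bottom-right of the second — consistent with a whole-image 90° clockwise rotation. Blocky 8×8 compression artifacts appear around shape edges and the flat background shows ringing — characteristic JPEG degradation.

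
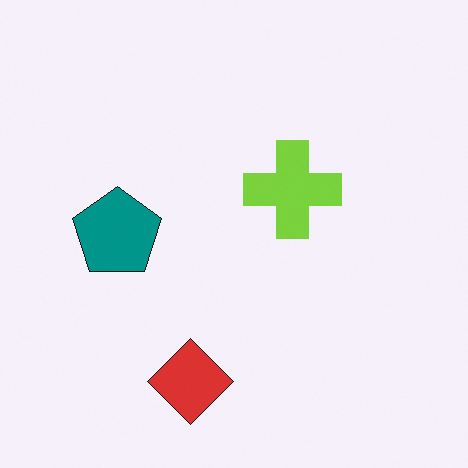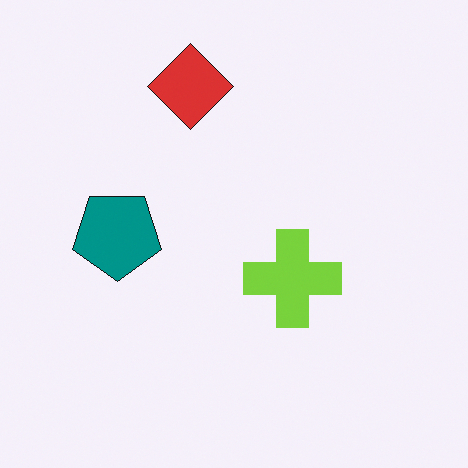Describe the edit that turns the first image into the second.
The image was flipped vertically (top ↔ bottom).

The red diamond is in the bottom of the first image and the top of the second — shapes on opposite sides of the horizontal midline have swapped in a mirror flip.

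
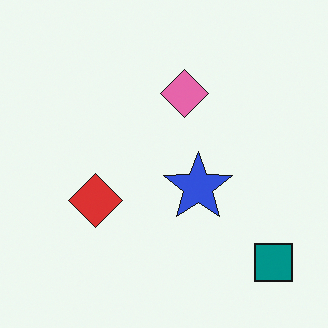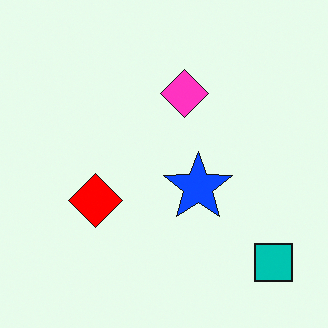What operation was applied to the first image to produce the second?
The image was made much more vivid (saturation change).

All colors are more vivid — a global saturation change.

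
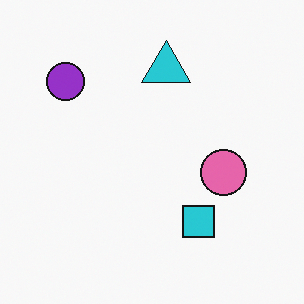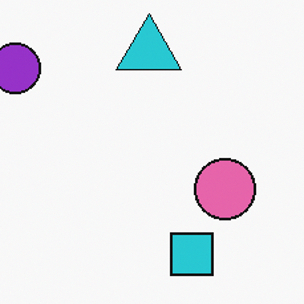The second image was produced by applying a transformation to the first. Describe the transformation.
This is the original image cropped to a modestly smaller region and rescaled.

The visible shapes are larger and the field of view is narrower; shapes near the original edges may be partly or wholly outside the frame — a crop-and-rescale.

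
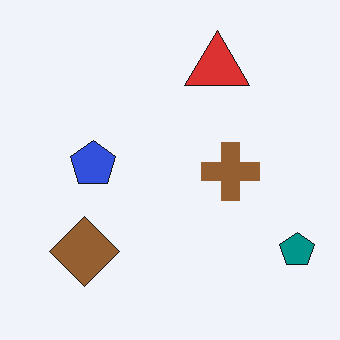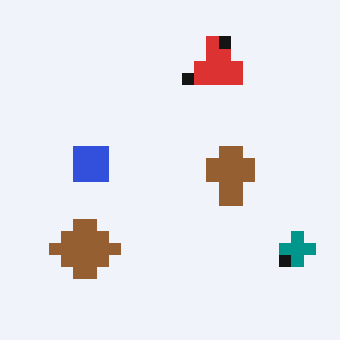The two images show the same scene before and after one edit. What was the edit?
The second image is the first heavily pixelated into large blocks.

Shapes are reduced to large square blocks; fine edges and outlines are lost — a downscale-then-upscale (mosaic) effect.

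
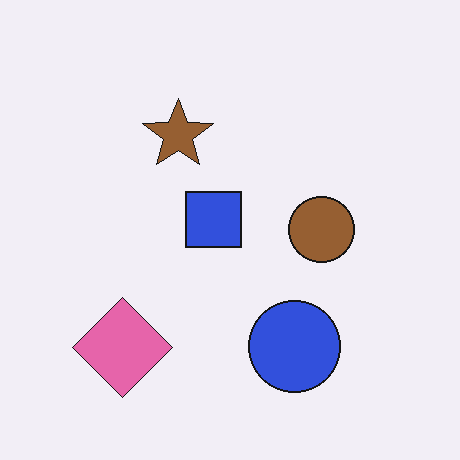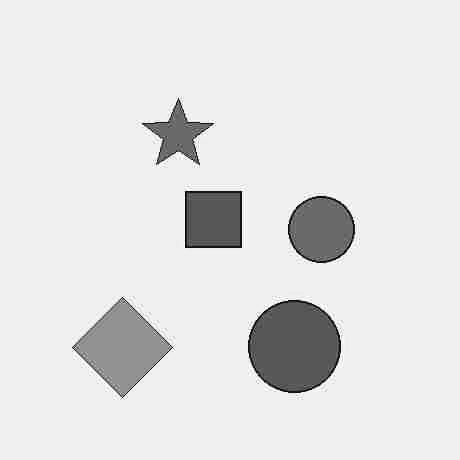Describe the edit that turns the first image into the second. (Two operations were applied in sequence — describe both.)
The second image is the first degraded with heavy JPEG compression, then converted to grayscale.

Blocky 8×8 compression artifacts appear around shape edges and the flat background shows ringing — characteristic JPEG degradation. All color is removed — every shape is now a shade of grey.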